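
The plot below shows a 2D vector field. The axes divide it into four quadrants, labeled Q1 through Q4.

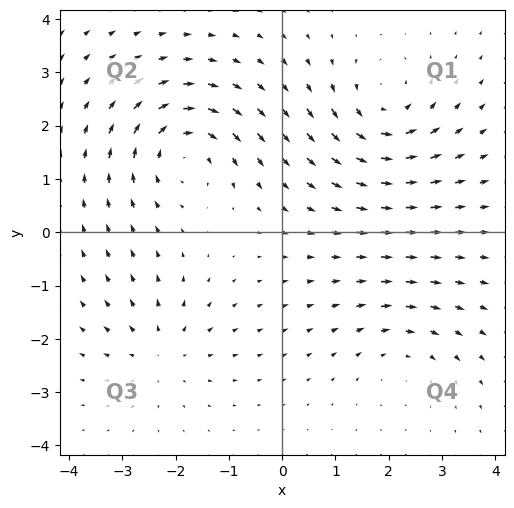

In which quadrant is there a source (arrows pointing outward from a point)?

Q3

The source sits at approximately (-2.2, -2.2), which lies in quadrant Q3. The divergence there is about +3, positive as expected for a source.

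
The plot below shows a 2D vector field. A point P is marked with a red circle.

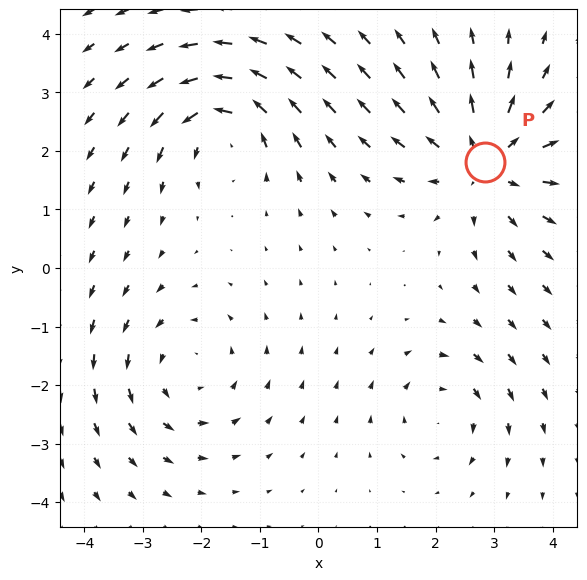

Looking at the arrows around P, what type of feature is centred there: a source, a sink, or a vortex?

source

At P (2.9, 1.8) the arrows spread outward. Divergence about +5, curl ≈0 — positive divergence with near-zero curl is a source.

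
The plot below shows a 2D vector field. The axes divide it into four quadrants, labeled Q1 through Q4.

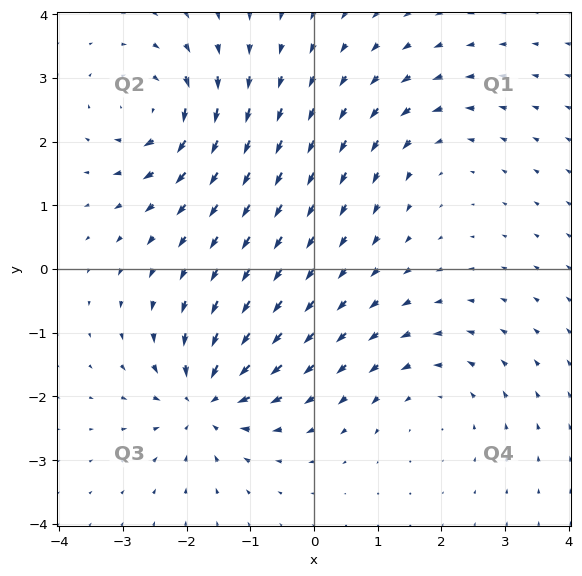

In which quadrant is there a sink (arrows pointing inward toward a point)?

Q3

The sink sits at approximately (-1.7, -2.1), which lies in quadrant Q3. The divergence there is about -6, negative as expected for a sink.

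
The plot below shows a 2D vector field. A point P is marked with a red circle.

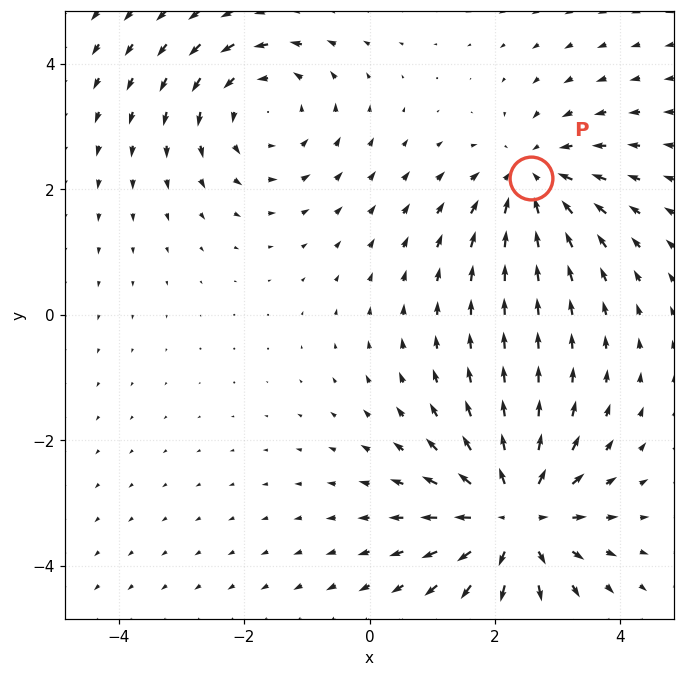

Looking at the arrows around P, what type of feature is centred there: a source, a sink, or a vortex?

sink

At P (2.6, 2.2) the arrows converge inward. Divergence about -3, curl ≈0 — negative divergence with near-zero curl is a sink.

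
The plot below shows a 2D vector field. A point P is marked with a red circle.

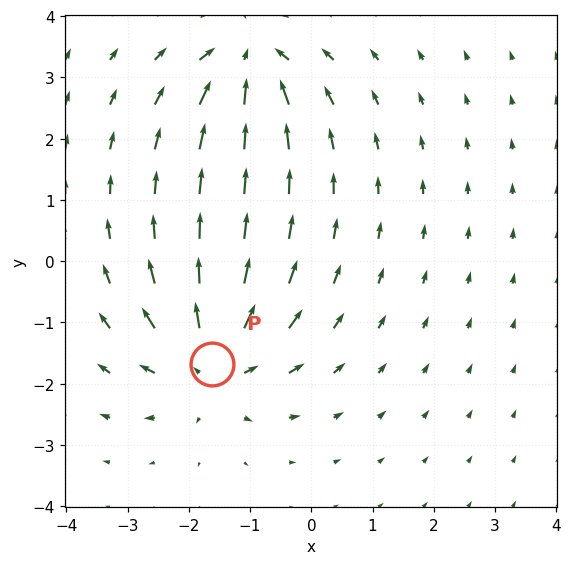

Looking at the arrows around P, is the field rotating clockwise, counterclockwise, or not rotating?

not rotating

Near P at (-1.6, -1.7) the arrows show no circulation. The curl there is ≈0.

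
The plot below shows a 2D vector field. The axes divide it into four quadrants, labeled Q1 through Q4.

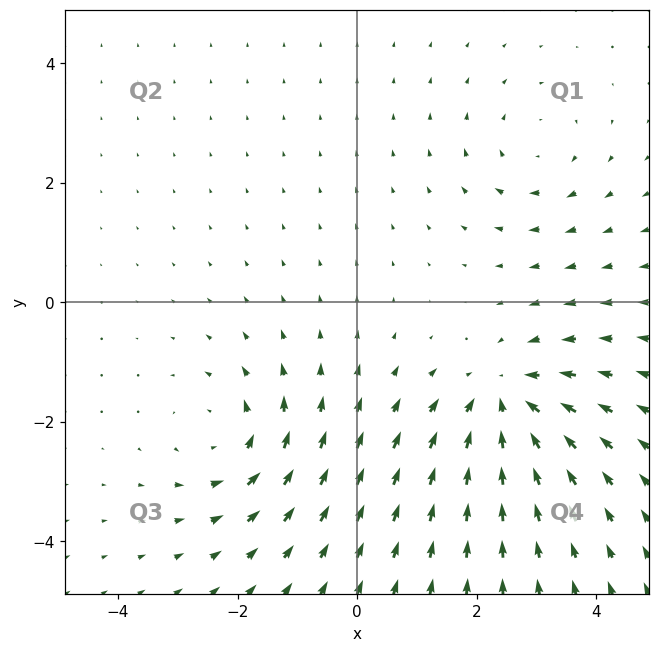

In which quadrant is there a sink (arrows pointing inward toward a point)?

The sink sits at approximately (2.5, -1.7), which lies in quadrant Q4. The divergence there is about -4, negative as expected for a sink.

Q4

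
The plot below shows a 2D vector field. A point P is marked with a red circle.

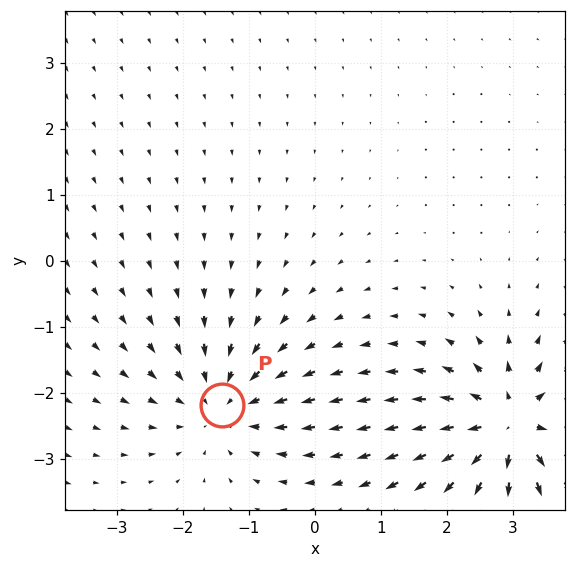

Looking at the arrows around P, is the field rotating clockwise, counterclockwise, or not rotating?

Near P at (-1.4, -2.2) the arrows show no circulation. The curl there is ≈0.

not rotating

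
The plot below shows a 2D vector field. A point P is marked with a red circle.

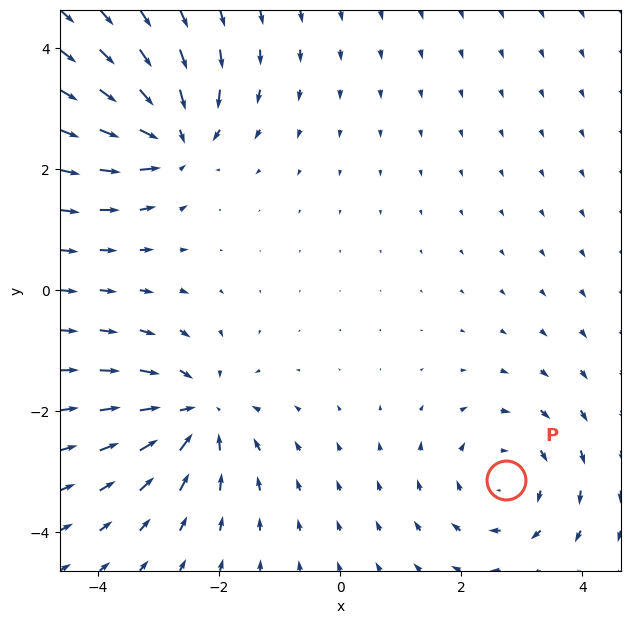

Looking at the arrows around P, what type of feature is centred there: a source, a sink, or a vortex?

At P (2.7, -3.1) the arrows circulate clockwise. Divergence ≈0, curl about -3 — near-zero divergence with nonzero curl is a vortex.

vortex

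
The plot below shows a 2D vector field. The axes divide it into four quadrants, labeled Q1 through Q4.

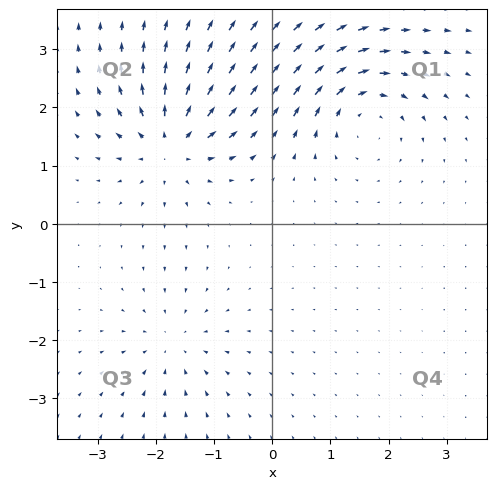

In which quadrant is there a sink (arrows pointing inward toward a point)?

The sink sits at approximately (-1.7, -2.1), which lies in quadrant Q3. The divergence there is about -3, negative as expected for a sink.

Q3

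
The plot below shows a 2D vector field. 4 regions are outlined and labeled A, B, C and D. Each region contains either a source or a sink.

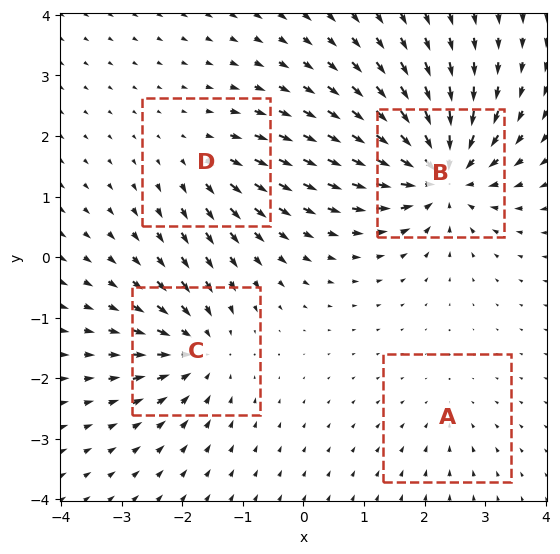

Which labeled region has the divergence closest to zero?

A

Divergence at each region's feature centre — A: about -3, B: about -9, C: about -6, D: about +4. Region A is closest to zero.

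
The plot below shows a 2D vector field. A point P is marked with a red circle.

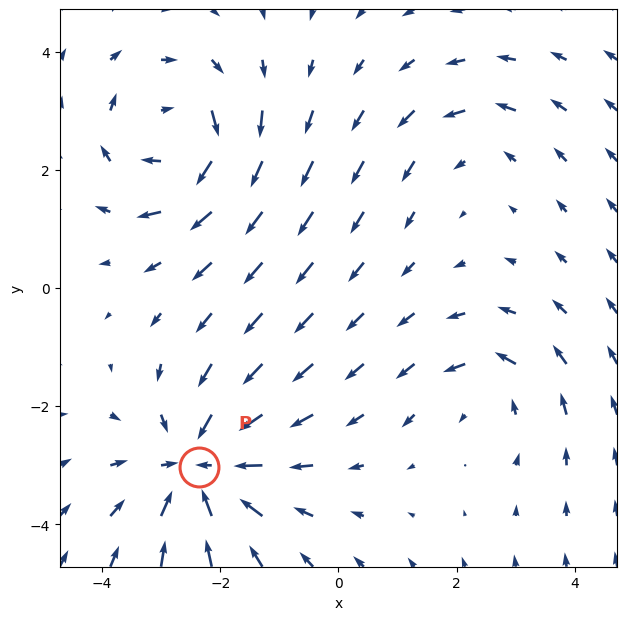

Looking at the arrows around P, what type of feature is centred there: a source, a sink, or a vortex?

sink

At P (-2.4, -3.0) the arrows converge inward. Divergence about -5, curl ≈0 — negative divergence with near-zero curl is a sink.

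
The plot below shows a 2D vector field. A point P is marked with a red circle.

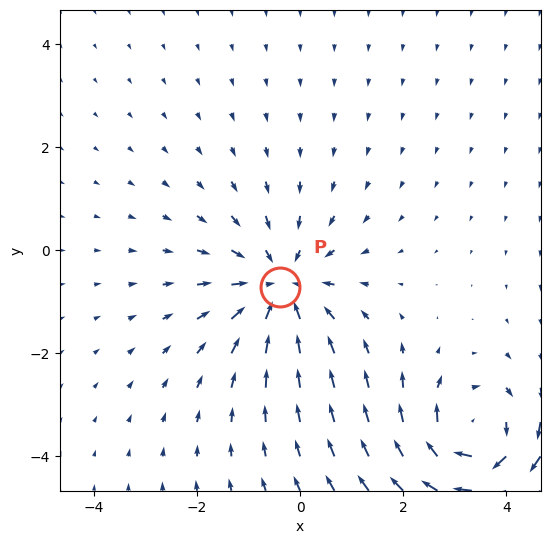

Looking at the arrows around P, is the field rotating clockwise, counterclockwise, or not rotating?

not rotating

Near P at (-0.4, -0.7) the arrows show no circulation. The curl there is ≈0.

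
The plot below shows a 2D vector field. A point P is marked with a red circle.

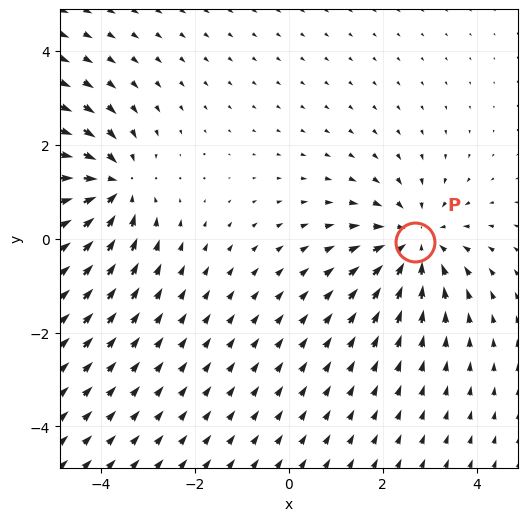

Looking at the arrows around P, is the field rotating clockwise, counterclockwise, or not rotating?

not rotating

Near P at (2.7, -0.1) the arrows show no circulation. The curl there is ≈0.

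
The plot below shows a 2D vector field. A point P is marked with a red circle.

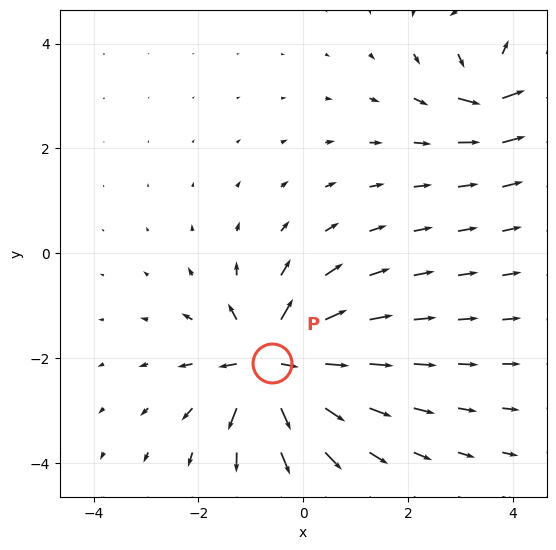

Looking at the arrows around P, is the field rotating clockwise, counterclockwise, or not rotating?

not rotating

Near P at (-0.6, -2.1) the arrows show no circulation. The curl there is ≈0.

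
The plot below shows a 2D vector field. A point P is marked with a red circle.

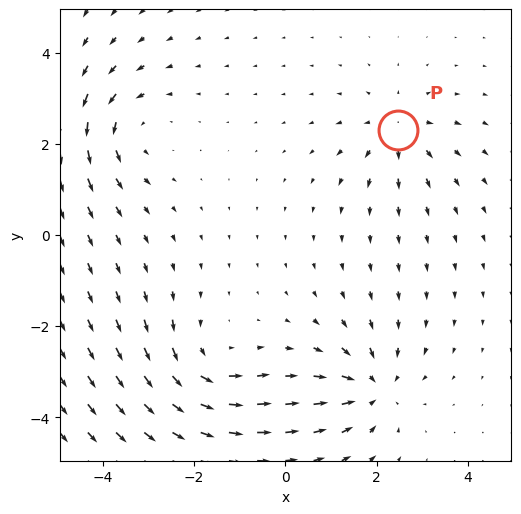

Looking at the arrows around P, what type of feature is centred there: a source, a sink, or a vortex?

At P (2.5, 2.3) the arrows spread outward. Divergence about +3, curl ≈0 — positive divergence with near-zero curl is a source.

source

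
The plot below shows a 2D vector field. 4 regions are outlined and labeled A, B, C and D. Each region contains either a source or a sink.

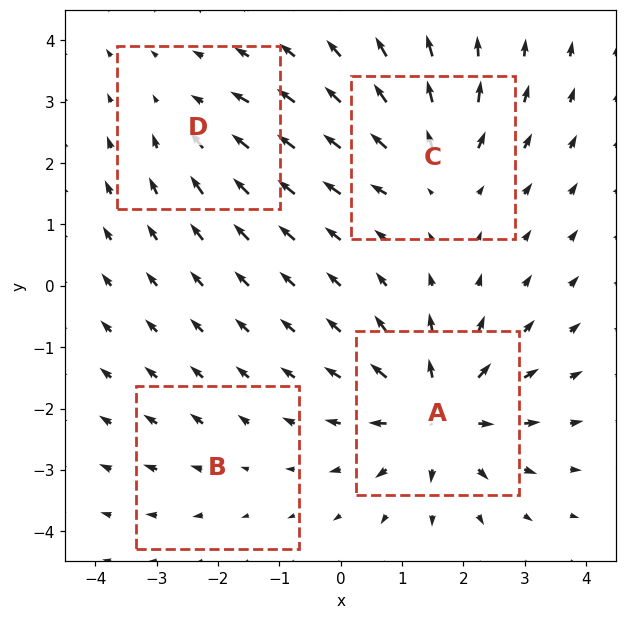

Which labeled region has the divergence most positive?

Divergence at each region's feature centre — A: about +8, B: about +2, C: about +5, D: about -3. Region A is most positive.

A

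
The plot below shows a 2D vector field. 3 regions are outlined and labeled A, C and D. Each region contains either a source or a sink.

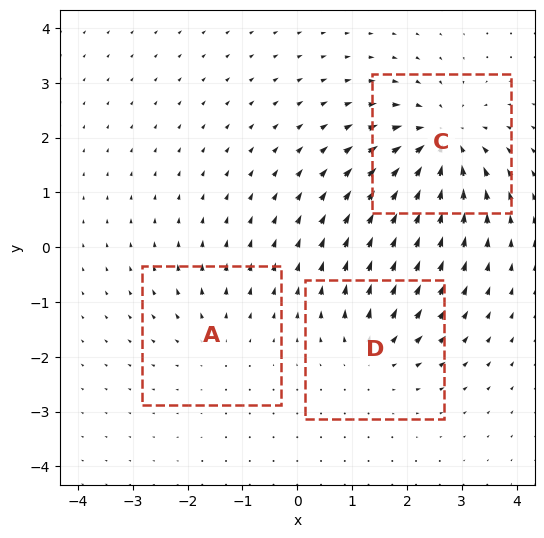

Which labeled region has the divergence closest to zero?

A

Divergence at each region's feature centre — A: about +2, C: about -5, D: about +3. Region A is closest to zero.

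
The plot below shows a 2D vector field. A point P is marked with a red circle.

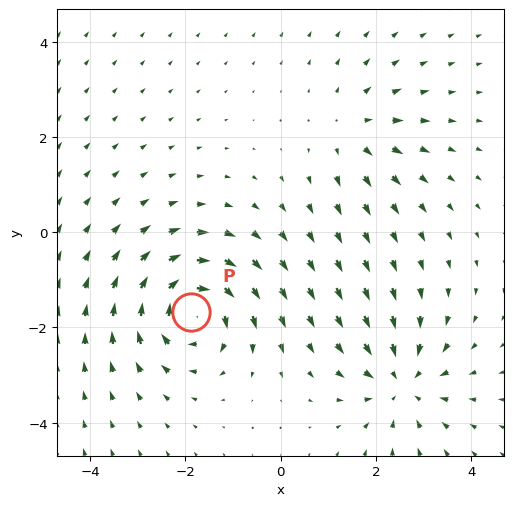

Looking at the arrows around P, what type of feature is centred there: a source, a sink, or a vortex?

vortex

At P (-1.9, -1.7) the arrows circulate clockwise. Divergence ≈0, curl about -6 — near-zero divergence with nonzero curl is a vortex.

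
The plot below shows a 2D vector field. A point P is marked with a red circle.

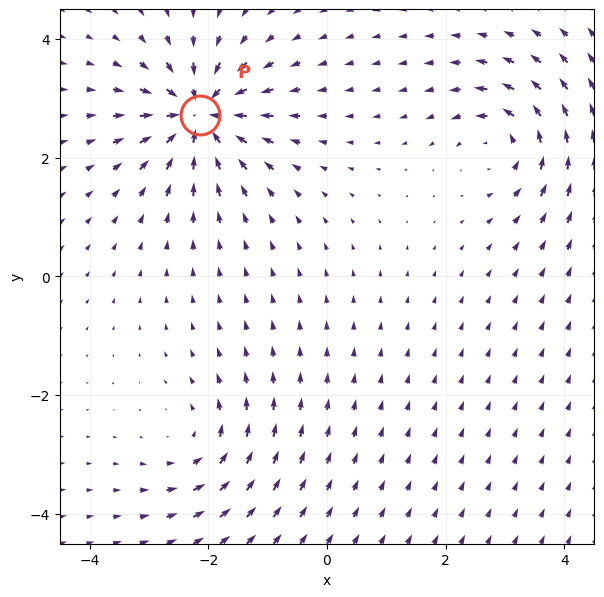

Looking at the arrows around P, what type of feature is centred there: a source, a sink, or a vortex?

sink

At P (-2.1, 2.7) the arrows converge inward. Divergence about -7, curl ≈0 — negative divergence with near-zero curl is a sink.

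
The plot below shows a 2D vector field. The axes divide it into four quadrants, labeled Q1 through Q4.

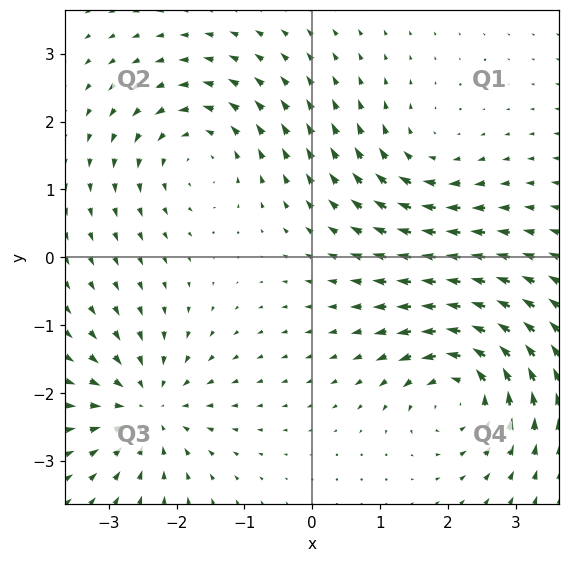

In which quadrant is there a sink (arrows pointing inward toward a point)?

Q3

The sink sits at approximately (-2.4, -2.2), which lies in quadrant Q3. The divergence there is about -4, negative as expected for a sink.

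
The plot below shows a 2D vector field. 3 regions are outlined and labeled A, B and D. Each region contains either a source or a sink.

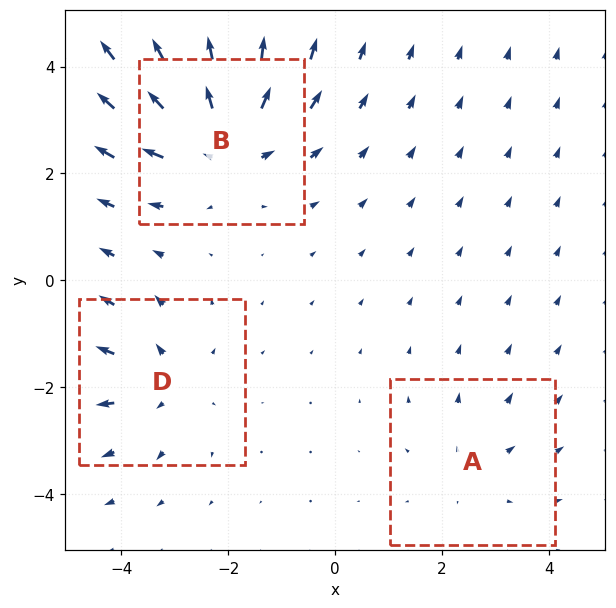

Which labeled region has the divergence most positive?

Divergence at each region's feature centre — A: about +2, B: about +5, D: about +3. Region B is most positive.

B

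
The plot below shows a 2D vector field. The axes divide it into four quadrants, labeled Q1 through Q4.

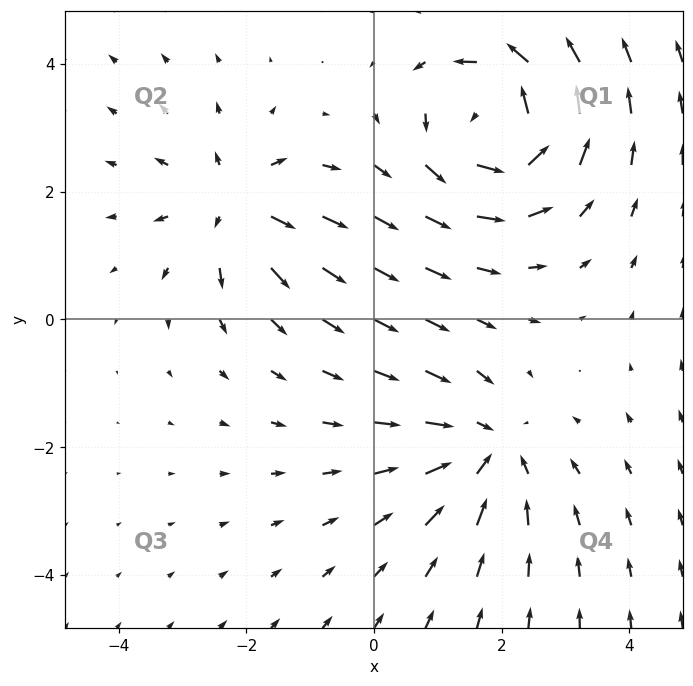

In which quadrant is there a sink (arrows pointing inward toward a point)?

Q4

The sink sits at approximately (1.8, -2.0), which lies in quadrant Q4. The divergence there is about -3, negative as expected for a sink.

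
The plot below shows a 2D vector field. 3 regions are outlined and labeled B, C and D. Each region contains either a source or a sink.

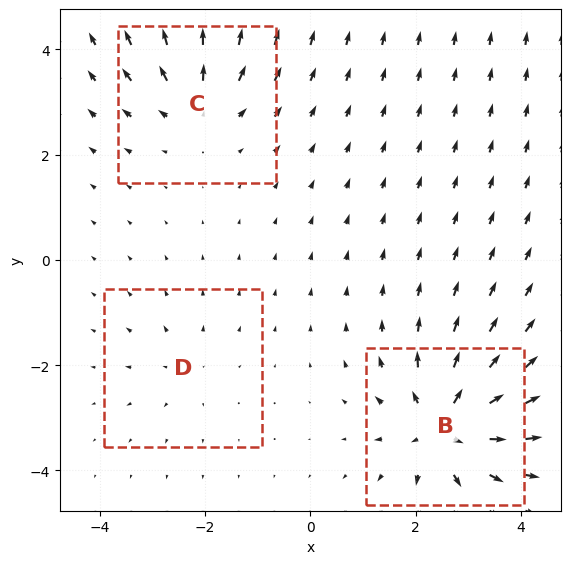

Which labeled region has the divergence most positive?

Divergence at each region's feature centre — B: about +6, C: about +4, D: about +2. Region B is most positive.

B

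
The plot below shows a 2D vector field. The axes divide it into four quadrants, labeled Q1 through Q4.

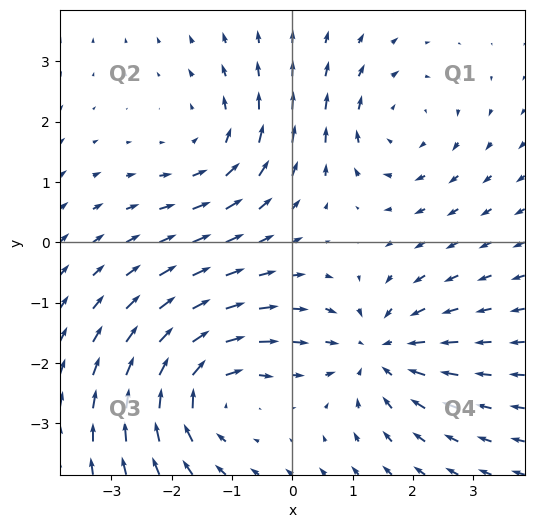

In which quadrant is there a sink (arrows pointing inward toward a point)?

The sink sits at approximately (1.4, -1.8), which lies in quadrant Q4. The divergence there is about -5, negative as expected for a sink.

Q4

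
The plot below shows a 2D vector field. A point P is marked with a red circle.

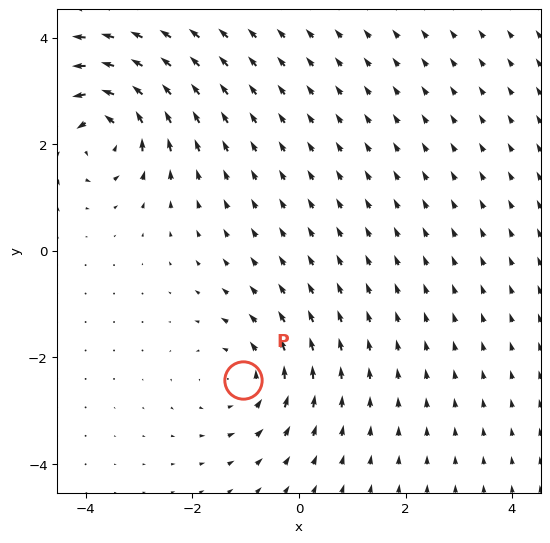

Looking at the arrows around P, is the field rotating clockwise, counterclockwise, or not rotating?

counterclockwise

Near P at (-1.1, -2.4) the arrows circulate counterclockwise. The curl (z-component) there is about +2; positive curl means counterclockwise rotation.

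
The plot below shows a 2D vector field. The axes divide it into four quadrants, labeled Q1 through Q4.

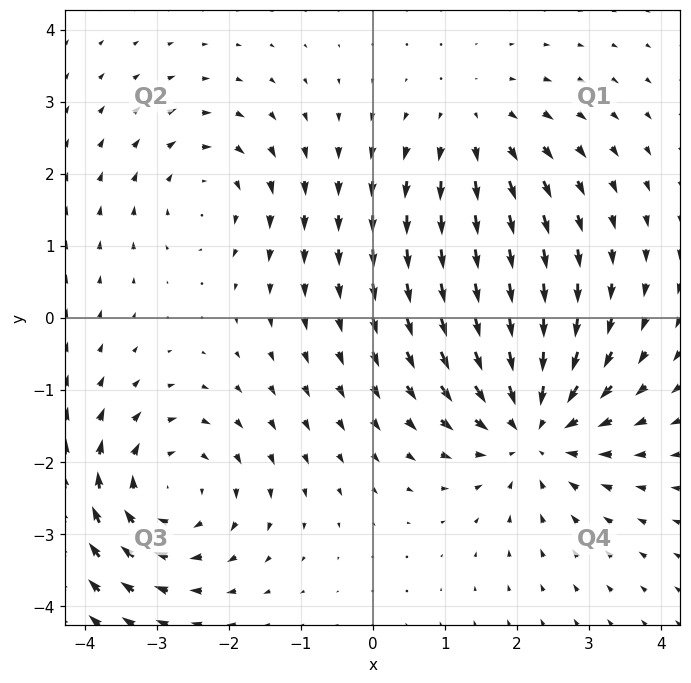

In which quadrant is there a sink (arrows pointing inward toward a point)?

Q4

The sink sits at approximately (2.2, -1.5), which lies in quadrant Q4. The divergence there is about -4, negative as expected for a sink.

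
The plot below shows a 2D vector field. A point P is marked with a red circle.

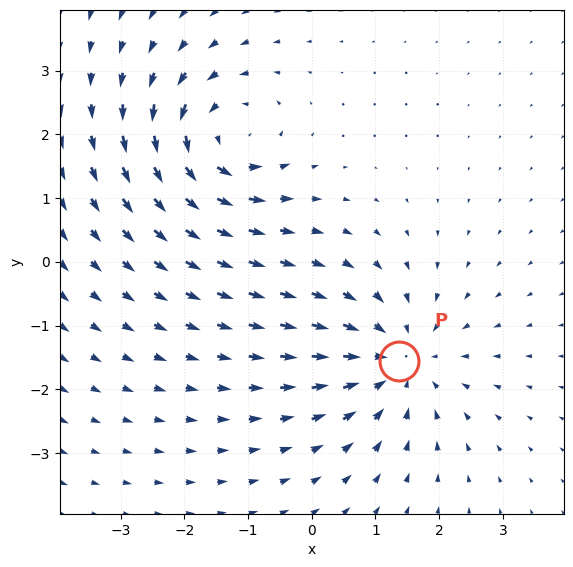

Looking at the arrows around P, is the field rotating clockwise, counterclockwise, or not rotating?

not rotating

Near P at (1.4, -1.6) the arrows show no circulation. The curl there is ≈0.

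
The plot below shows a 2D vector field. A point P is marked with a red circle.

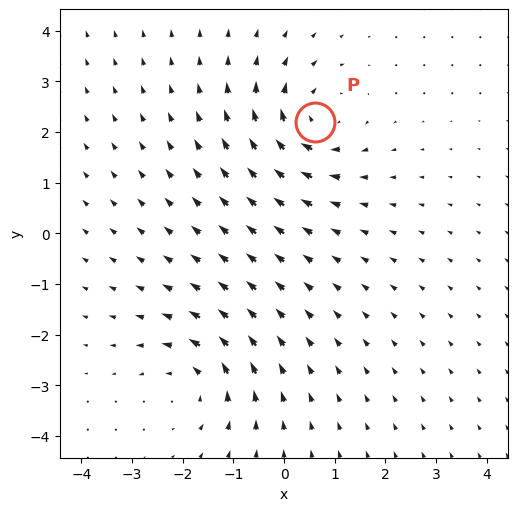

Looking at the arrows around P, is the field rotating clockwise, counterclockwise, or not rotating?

Near P at (0.6, 2.2) the arrows circulate clockwise. The curl (z-component) there is about -5; negative curl means clockwise rotation.

clockwise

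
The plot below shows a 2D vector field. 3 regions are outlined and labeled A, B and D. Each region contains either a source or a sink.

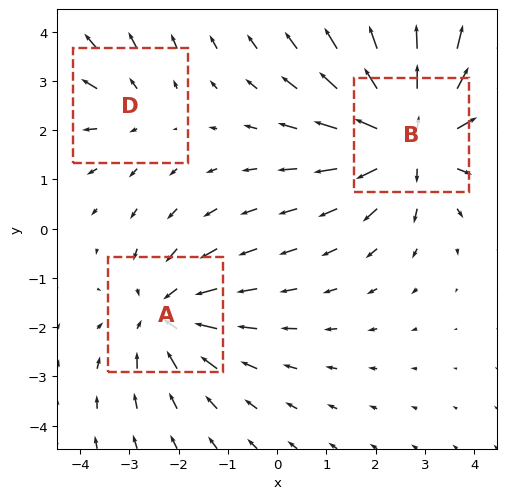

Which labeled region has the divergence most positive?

B

Divergence at each region's feature centre — A: about -3, B: about +4, D: about +2. Region B is most positive.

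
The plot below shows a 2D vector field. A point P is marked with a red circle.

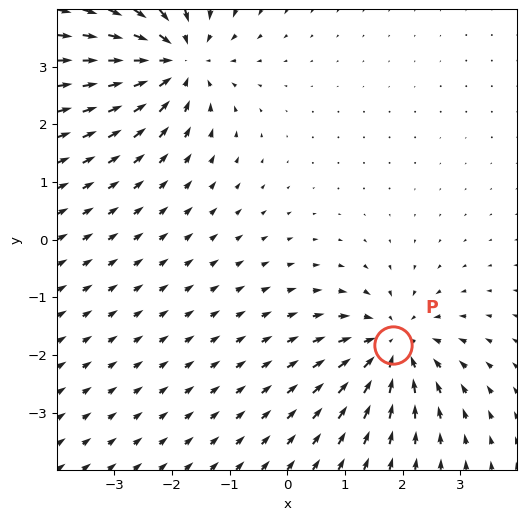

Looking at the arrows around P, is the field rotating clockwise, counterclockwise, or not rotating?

Near P at (1.8, -1.8) the arrows show no circulation. The curl there is ≈0.

not rotating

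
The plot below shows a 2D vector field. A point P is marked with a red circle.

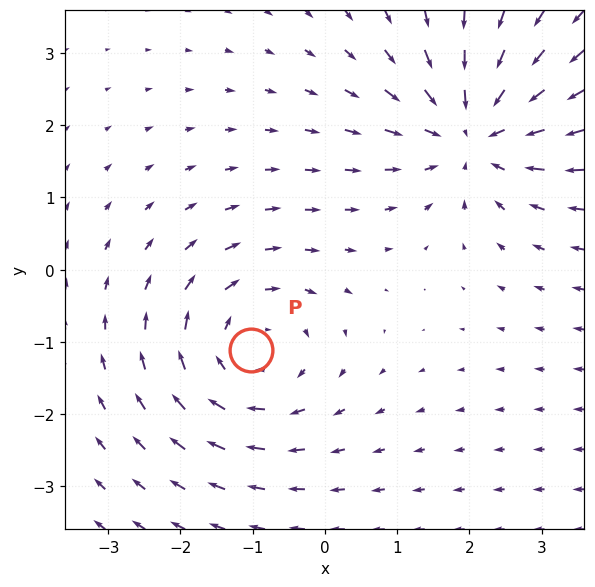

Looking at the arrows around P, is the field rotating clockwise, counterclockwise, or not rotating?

clockwise

Near P at (-1.0, -1.1) the arrows circulate clockwise. The curl (z-component) there is about -3; negative curl means clockwise rotation.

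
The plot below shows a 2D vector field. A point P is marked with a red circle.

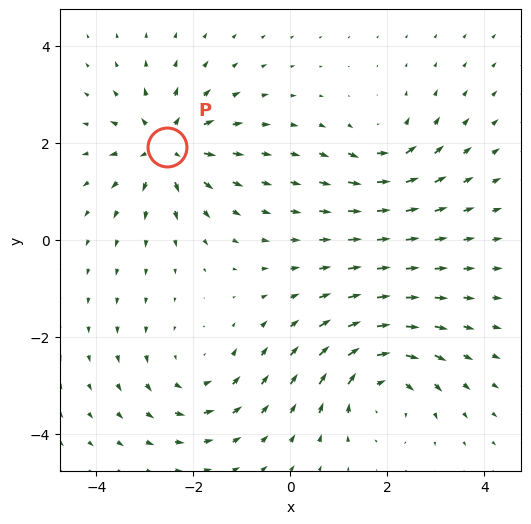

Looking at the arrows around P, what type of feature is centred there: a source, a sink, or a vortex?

At P (-2.6, 1.9) the arrows spread outward. Divergence about +6, curl ≈0 — positive divergence with near-zero curl is a source.

source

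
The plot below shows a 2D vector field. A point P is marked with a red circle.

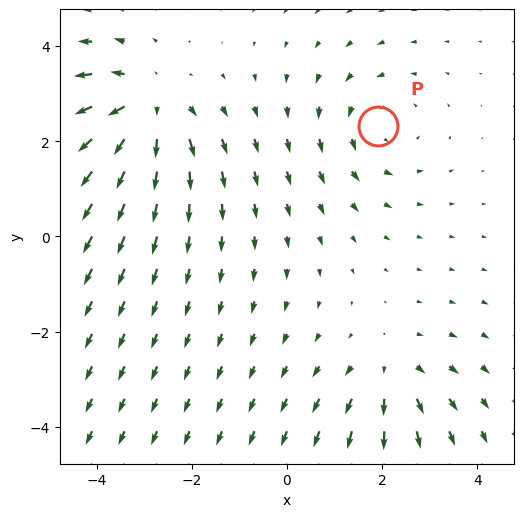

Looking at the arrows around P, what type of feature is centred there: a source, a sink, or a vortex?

At P (1.9, 2.3) the arrows circulate counterclockwise. Divergence ≈0, curl about +2 — near-zero divergence with nonzero curl is a vortex.

vortex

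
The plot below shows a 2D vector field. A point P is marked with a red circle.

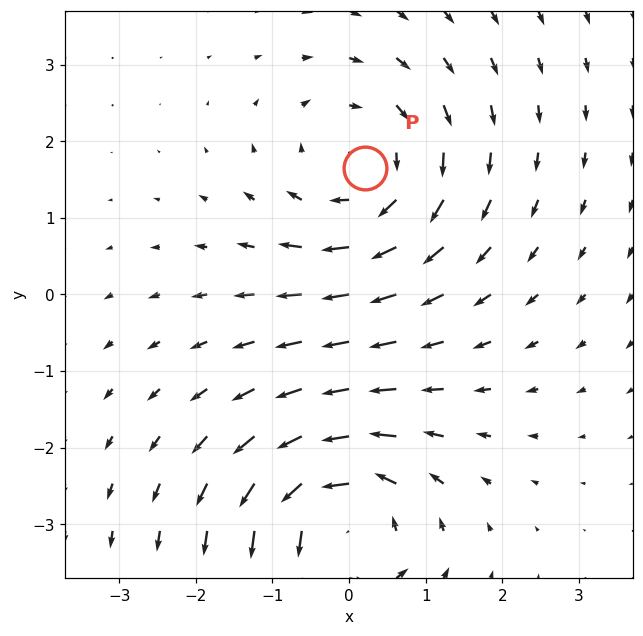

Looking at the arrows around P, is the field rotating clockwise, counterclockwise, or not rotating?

Near P at (0.2, 1.6) the arrows circulate clockwise. The curl (z-component) there is about -3; negative curl means clockwise rotation.

clockwise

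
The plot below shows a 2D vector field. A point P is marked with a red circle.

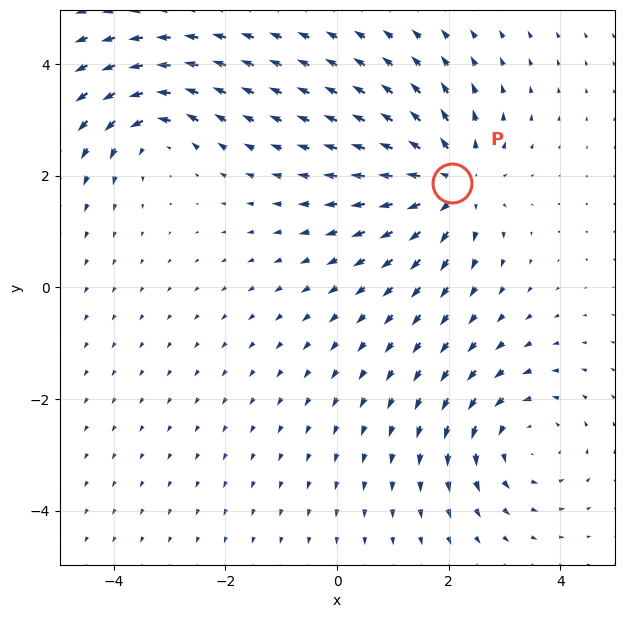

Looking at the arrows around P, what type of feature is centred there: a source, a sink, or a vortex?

At P (2.1, 1.9) the arrows spread outward. Divergence about +4, curl ≈0 — positive divergence with near-zero curl is a source.

source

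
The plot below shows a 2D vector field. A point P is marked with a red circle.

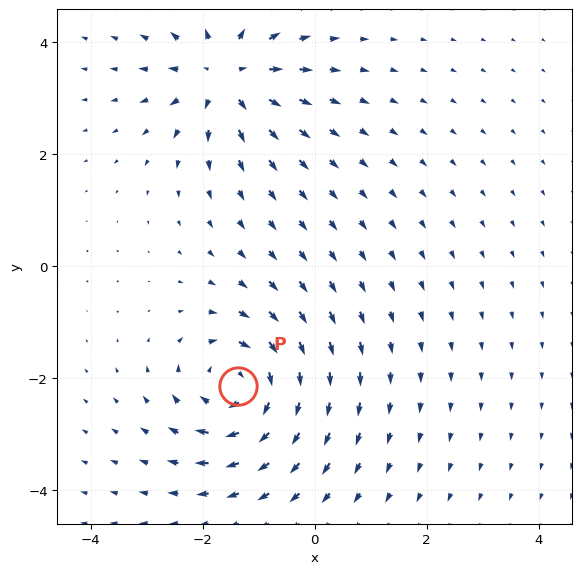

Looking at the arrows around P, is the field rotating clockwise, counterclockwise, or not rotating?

clockwise

Near P at (-1.4, -2.1) the arrows circulate clockwise. The curl (z-component) there is about -6; negative curl means clockwise rotation.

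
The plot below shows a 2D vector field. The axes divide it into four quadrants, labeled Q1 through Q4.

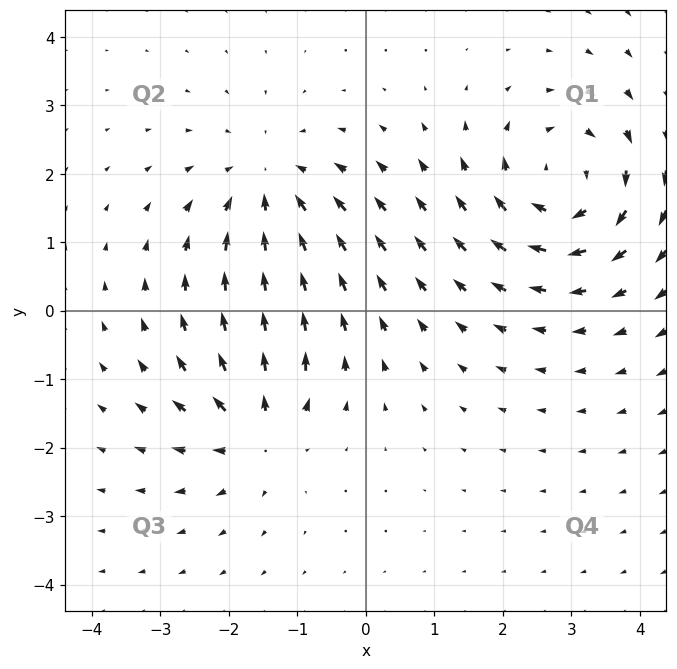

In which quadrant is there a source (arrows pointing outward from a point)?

Q3

The source sits at approximately (-1.6, -1.8), which lies in quadrant Q3. The divergence there is about +4, positive as expected for a source.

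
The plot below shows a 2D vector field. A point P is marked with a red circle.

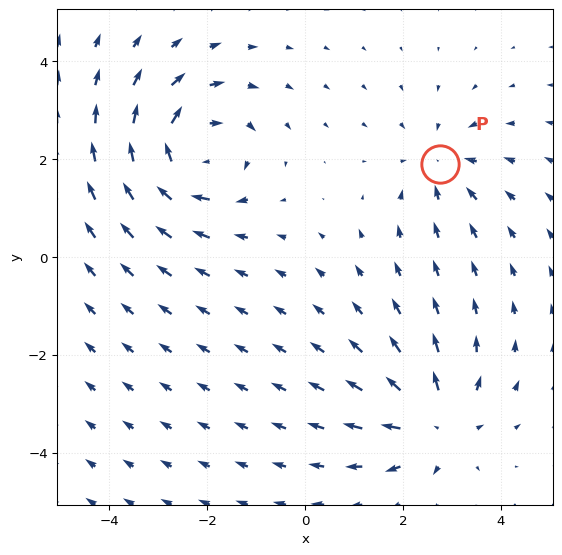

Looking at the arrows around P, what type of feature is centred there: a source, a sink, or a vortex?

sink

At P (2.8, 1.9) the arrows converge inward. Divergence about -3, curl ≈0 — negative divergence with near-zero curl is a sink.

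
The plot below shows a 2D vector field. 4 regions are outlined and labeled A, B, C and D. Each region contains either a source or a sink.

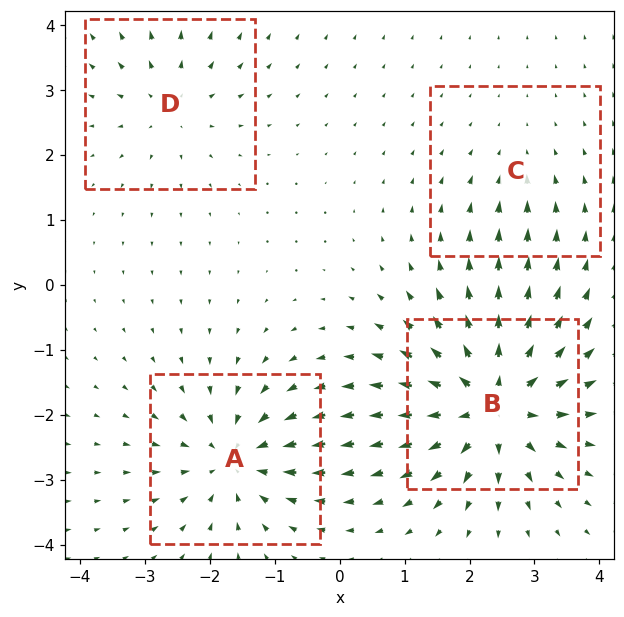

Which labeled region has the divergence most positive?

B

Divergence at each region's feature centre — A: about -6, B: about +8, C: about -2, D: about +4. Region B is most positive.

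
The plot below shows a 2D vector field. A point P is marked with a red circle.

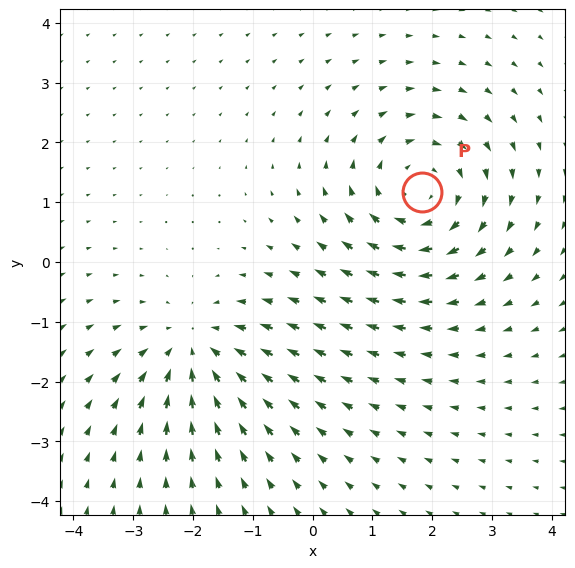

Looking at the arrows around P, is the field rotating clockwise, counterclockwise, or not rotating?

Near P at (1.8, 1.2) the arrows circulate clockwise. The curl (z-component) there is about -4; negative curl means clockwise rotation.

clockwise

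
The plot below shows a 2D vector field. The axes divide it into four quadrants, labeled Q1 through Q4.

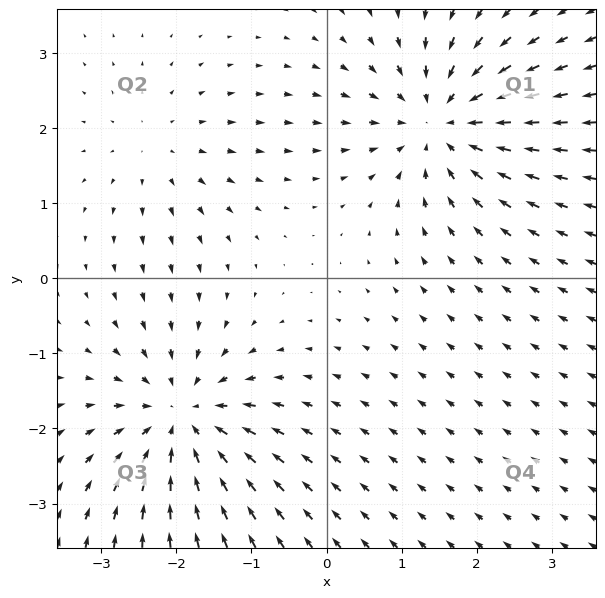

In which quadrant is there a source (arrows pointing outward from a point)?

The source sits at approximately (-2.2, 1.7), which lies in quadrant Q2. The divergence there is about +3, positive as expected for a source.

Q2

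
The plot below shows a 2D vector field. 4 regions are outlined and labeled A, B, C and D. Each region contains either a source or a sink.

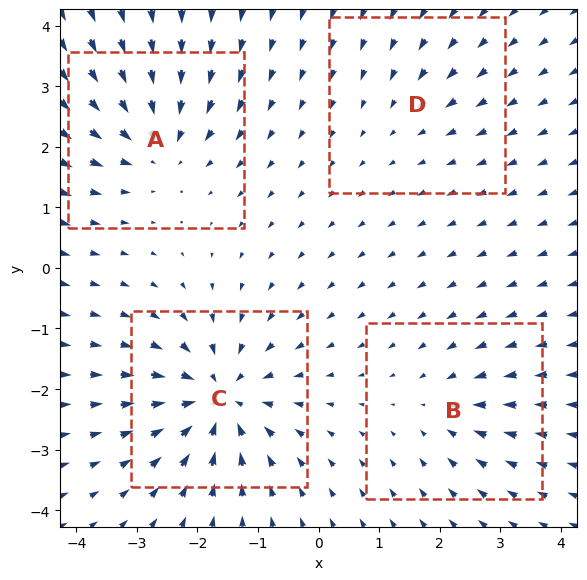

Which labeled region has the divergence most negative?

C

Divergence at each region's feature centre — A: about -6, B: about -4, C: about -8, D: about -2. Region C is most negative.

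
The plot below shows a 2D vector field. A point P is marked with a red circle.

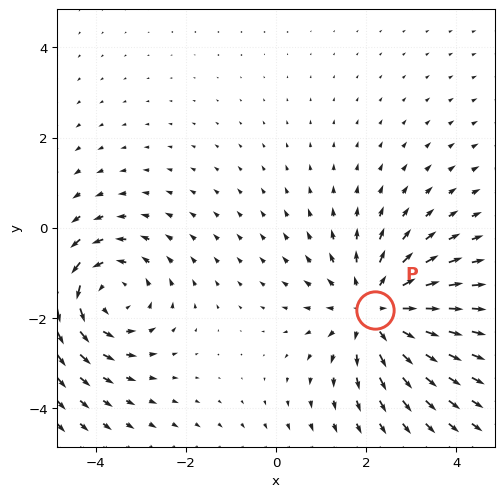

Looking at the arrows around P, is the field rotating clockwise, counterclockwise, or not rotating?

Near P at (2.2, -1.8) the arrows show no circulation. The curl there is ≈0.

not rotating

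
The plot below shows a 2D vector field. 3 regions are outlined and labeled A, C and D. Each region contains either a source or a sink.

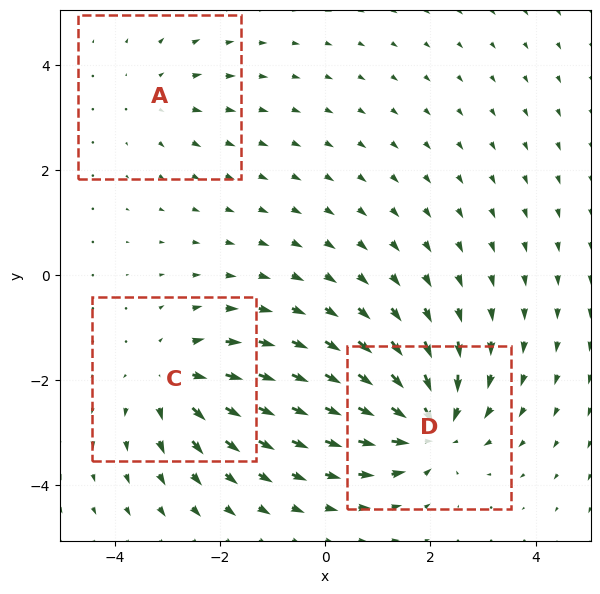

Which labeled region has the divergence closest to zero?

Divergence at each region's feature centre — A: about +2, C: about +4, D: about -5. Region A is closest to zero.

A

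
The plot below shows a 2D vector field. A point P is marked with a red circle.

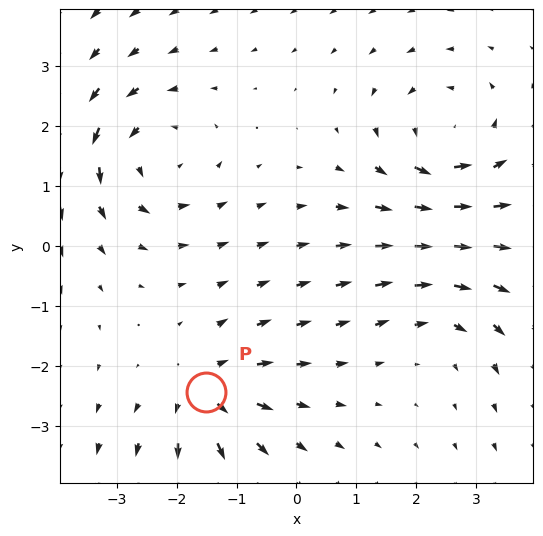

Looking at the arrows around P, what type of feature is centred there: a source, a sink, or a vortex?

source

At P (-1.5, -2.4) the arrows spread outward. Divergence about +4, curl ≈0 — positive divergence with near-zero curl is a source.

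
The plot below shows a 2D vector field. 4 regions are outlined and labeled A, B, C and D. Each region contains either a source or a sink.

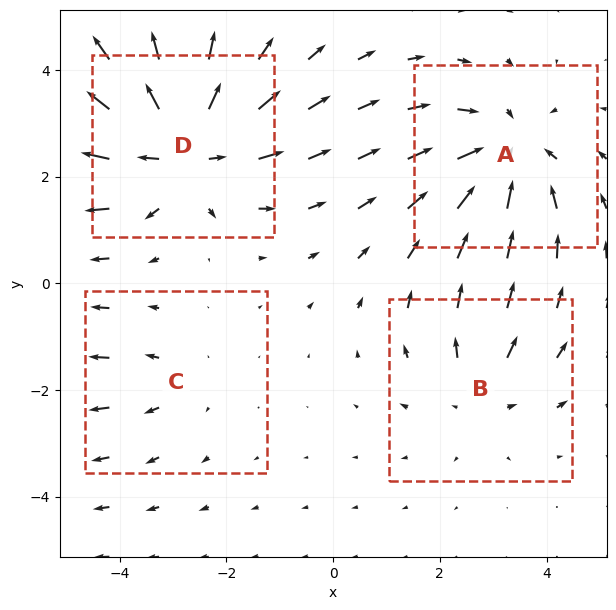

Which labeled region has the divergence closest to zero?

C

Divergence at each region's feature centre — A: about -4, B: about +3, C: about +2, D: about +5. Region C is closest to zero.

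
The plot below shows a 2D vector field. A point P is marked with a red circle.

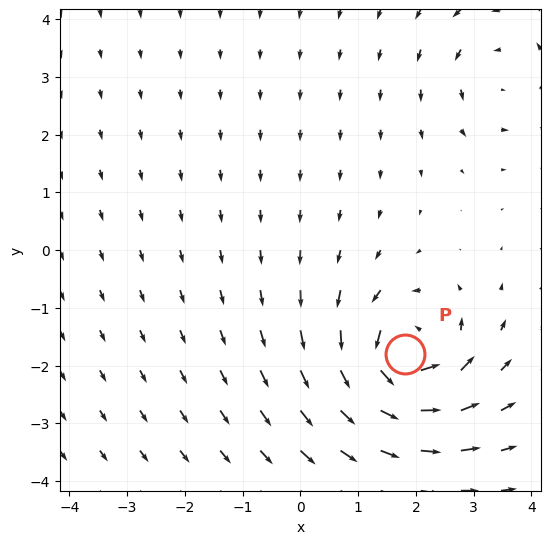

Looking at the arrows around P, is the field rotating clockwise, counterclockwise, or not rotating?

Near P at (1.8, -1.8) the arrows circulate counterclockwise. The curl (z-component) there is about +7; positive curl means counterclockwise rotation.

counterclockwise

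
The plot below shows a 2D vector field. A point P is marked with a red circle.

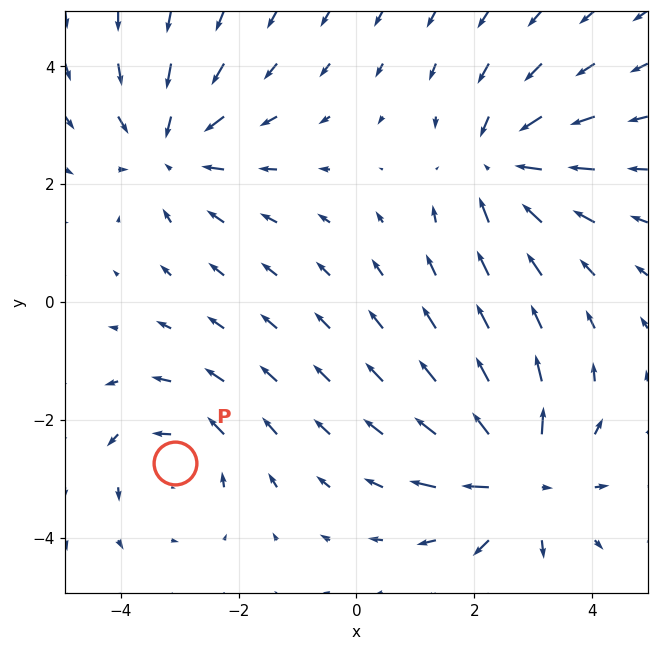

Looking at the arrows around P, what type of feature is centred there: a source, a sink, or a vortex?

At P (-3.1, -2.7) the arrows circulate counterclockwise. Divergence ≈0, curl about +4 — near-zero divergence with nonzero curl is a vortex.

vortex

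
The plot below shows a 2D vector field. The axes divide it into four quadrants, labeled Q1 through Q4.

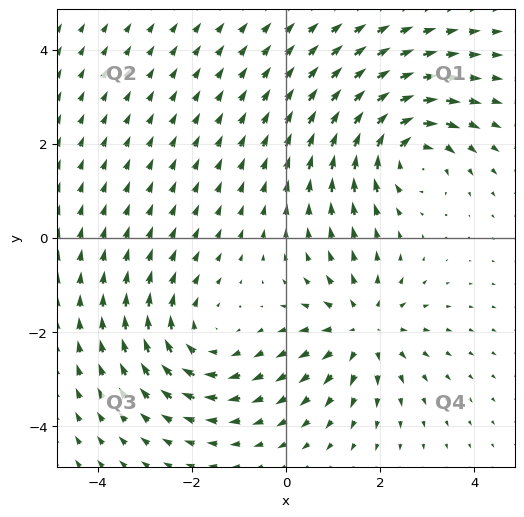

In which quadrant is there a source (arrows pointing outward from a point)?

Q4

The source sits at approximately (1.6, -1.9), which lies in quadrant Q4. The divergence there is about +3, positive as expected for a source.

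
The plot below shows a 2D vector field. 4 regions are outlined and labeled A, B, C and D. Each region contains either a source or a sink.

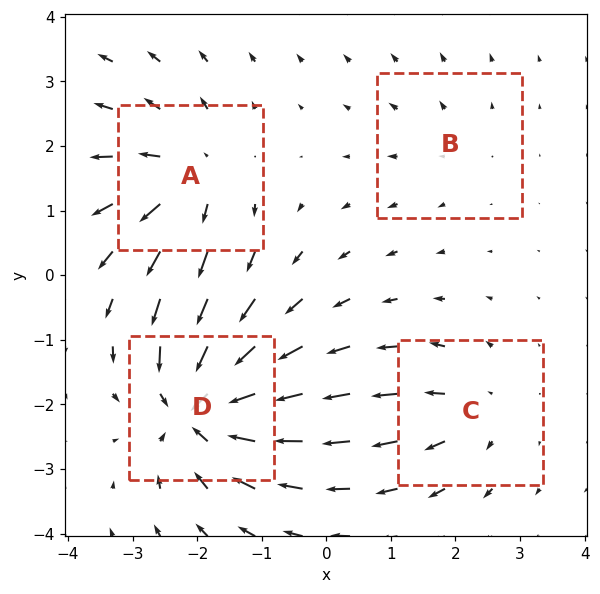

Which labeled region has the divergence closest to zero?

Divergence at each region's feature centre — A: about +6, B: about +2, C: about +4, D: about -8. Region B is closest to zero.

B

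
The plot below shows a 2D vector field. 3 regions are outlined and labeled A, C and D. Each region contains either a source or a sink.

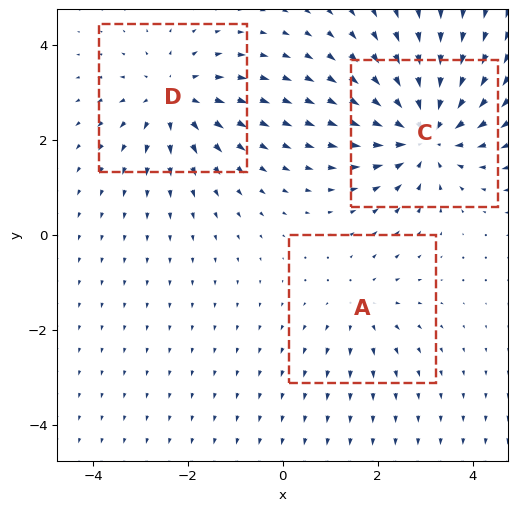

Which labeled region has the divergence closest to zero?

A

Divergence at each region's feature centre — A: about +2, C: about -5, D: about +3. Region A is closest to zero.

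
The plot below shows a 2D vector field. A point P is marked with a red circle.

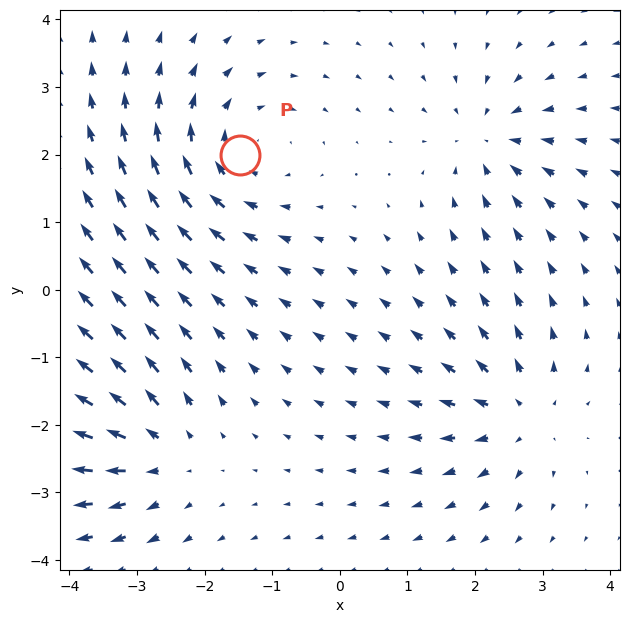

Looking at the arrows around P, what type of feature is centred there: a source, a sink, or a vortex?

At P (-1.5, 2.0) the arrows circulate clockwise. Divergence ≈0, curl about -3 — near-zero divergence with nonzero curl is a vortex.

vortex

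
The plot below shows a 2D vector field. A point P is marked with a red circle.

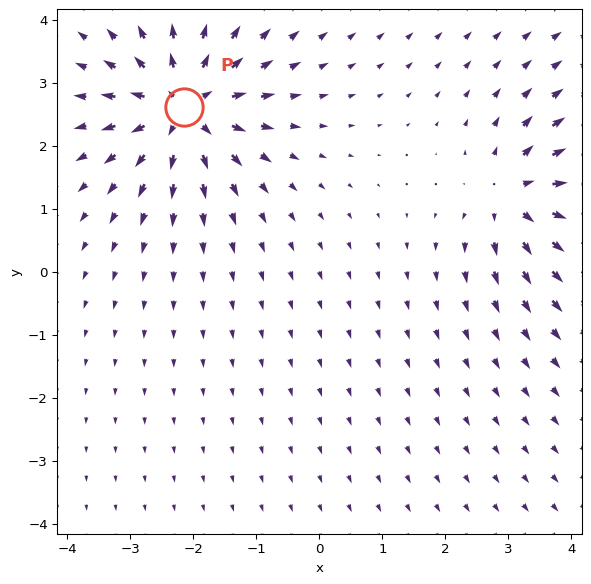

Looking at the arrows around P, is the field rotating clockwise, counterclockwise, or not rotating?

not rotating

Near P at (-2.2, 2.6) the arrows show no circulation. The curl there is ≈0.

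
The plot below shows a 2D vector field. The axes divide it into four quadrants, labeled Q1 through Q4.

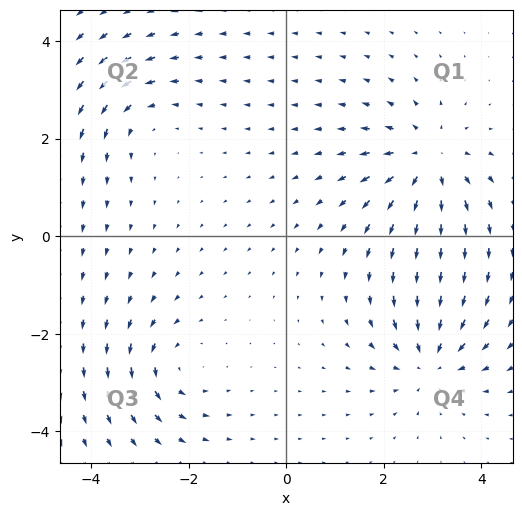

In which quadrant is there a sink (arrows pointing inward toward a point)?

The sink sits at approximately (3.0, -2.5), which lies in quadrant Q4. The divergence there is about -5, negative as expected for a sink.

Q4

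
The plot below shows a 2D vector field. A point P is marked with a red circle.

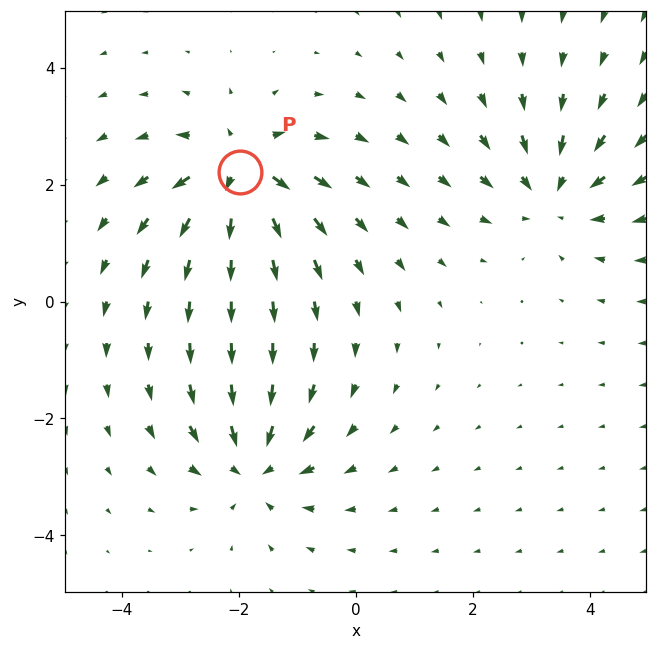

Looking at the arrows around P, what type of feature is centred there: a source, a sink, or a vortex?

source

At P (-2.0, 2.2) the arrows spread outward. Divergence about +7, curl ≈0 — positive divergence with near-zero curl is a source.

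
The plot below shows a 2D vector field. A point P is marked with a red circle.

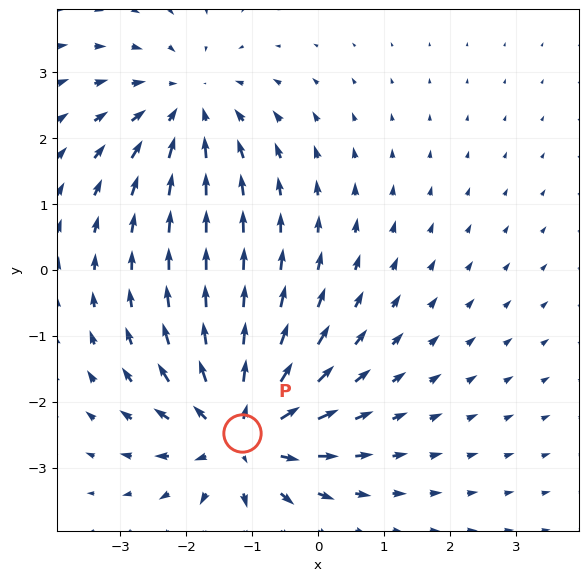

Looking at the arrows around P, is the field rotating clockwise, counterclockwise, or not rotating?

Near P at (-1.2, -2.5) the arrows show no circulation. The curl there is ≈0.

not rotating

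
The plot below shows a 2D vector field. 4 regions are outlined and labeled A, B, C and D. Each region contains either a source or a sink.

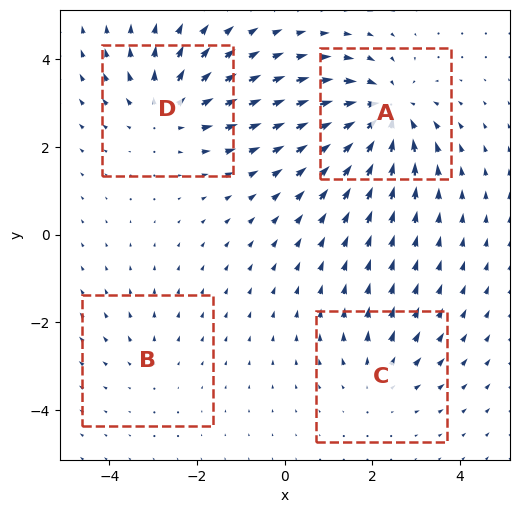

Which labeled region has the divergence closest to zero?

B

Divergence at each region's feature centre — A: about -6, B: about +2, C: about +3, D: about +5. Region B is closest to zero.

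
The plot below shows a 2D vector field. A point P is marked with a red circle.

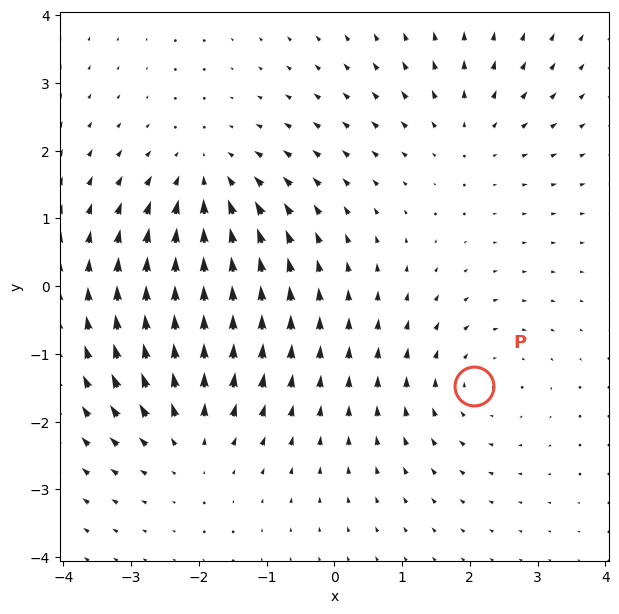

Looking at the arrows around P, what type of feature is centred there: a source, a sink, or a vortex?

vortex

At P (2.1, -1.5) the arrows circulate clockwise. Divergence ≈0, curl about -3 — near-zero divergence with nonzero curl is a vortex.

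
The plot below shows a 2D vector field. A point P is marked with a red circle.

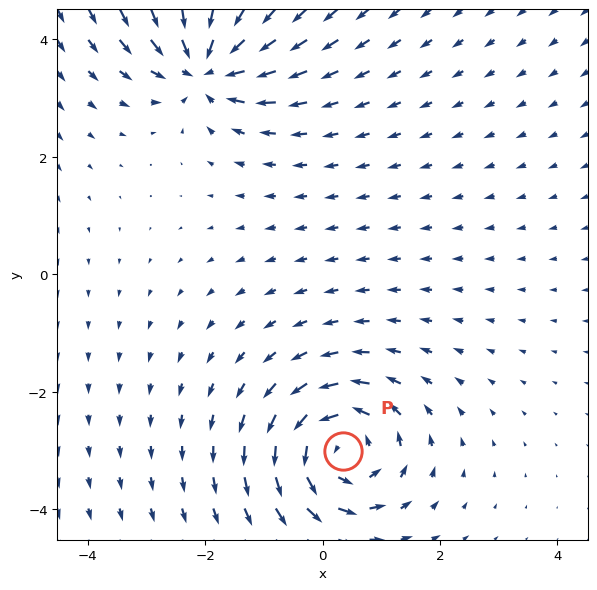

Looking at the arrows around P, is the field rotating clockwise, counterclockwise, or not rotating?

counterclockwise

Near P at (0.3, -3.0) the arrows circulate counterclockwise. The curl (z-component) there is about +5; positive curl means counterclockwise rotation.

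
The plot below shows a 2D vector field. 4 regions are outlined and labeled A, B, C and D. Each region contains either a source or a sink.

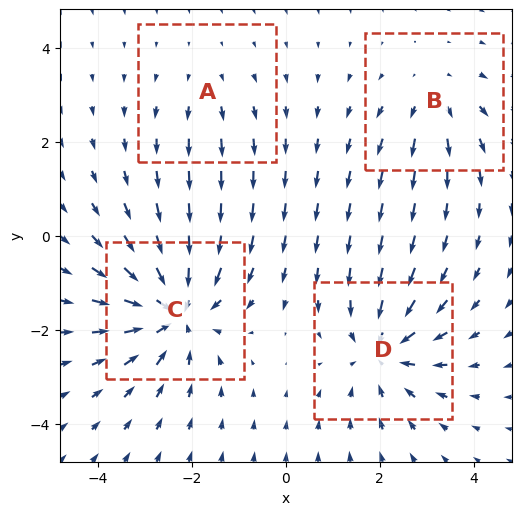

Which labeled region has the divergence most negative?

Divergence at each region's feature centre — A: about +2, B: about +3, C: about -7, D: about -5. Region C is most negative.

C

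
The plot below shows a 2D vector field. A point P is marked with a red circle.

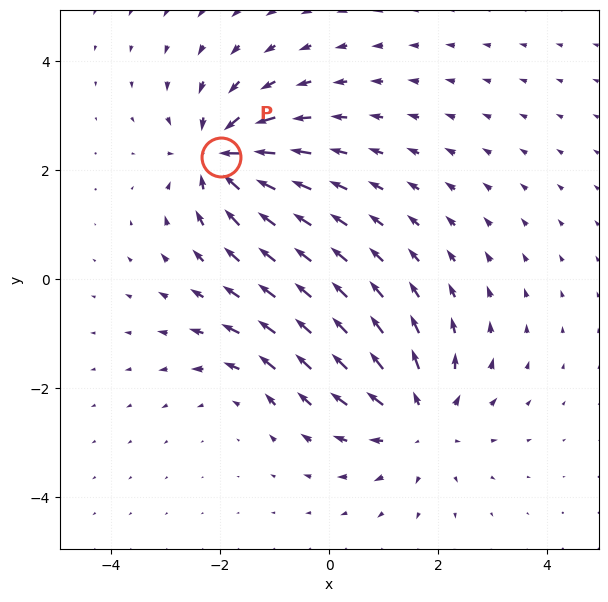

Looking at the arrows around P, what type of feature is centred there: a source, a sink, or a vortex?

sink

At P (-2.0, 2.2) the arrows converge inward. Divergence about -6, curl ≈0 — negative divergence with near-zero curl is a sink.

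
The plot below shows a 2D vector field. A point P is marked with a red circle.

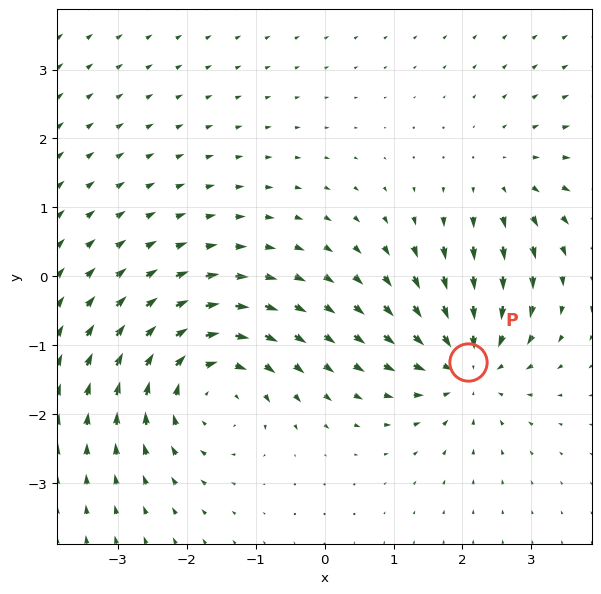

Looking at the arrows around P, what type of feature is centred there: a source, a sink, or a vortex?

At P (2.1, -1.3) the arrows converge inward. Divergence about -5, curl ≈0 — negative divergence with near-zero curl is a sink.

sink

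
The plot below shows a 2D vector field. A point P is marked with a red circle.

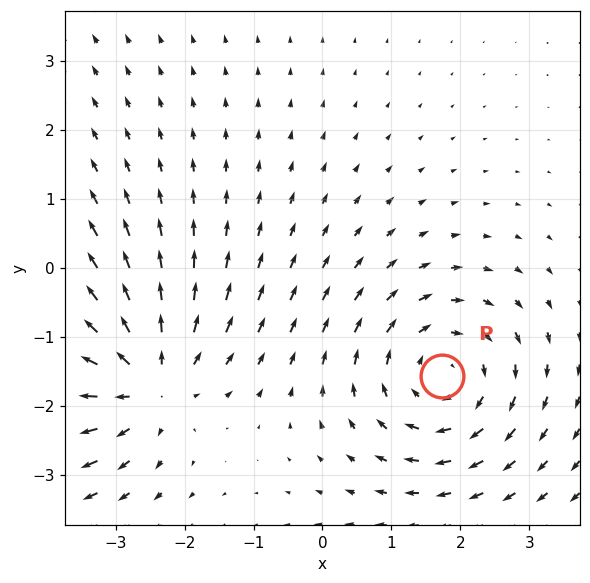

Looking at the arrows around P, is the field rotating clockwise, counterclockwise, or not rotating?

clockwise

Near P at (1.7, -1.6) the arrows circulate clockwise. The curl (z-component) there is about -4; negative curl means clockwise rotation.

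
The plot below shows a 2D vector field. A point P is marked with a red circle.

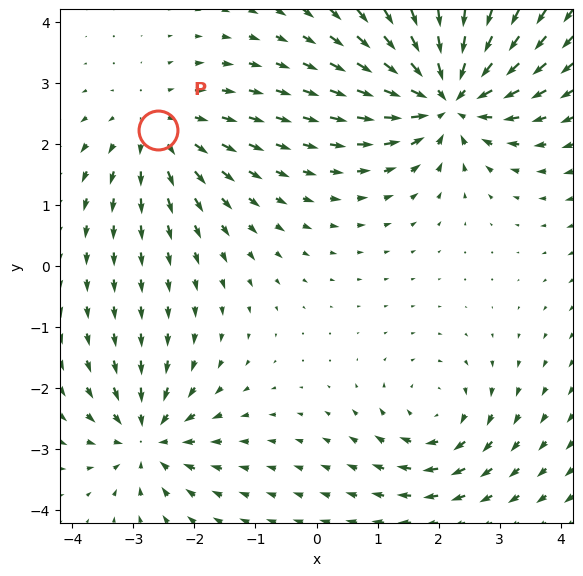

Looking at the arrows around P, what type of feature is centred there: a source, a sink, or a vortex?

At P (-2.6, 2.2) the arrows spread outward. Divergence about +3, curl ≈0 — positive divergence with near-zero curl is a source.

source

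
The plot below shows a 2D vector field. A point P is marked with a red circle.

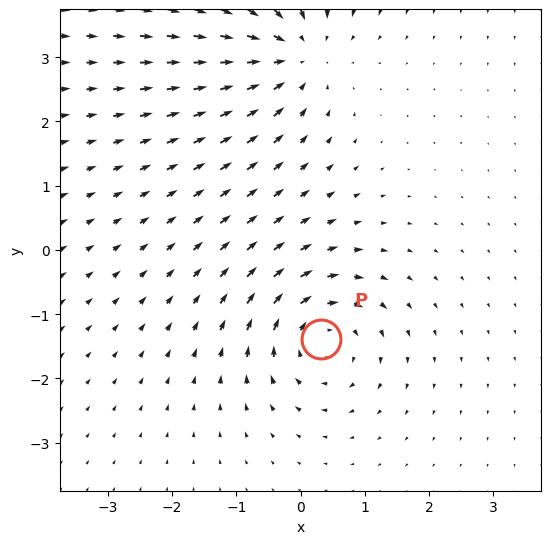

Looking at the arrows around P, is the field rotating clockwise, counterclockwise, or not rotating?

Near P at (0.3, -1.4) the arrows circulate clockwise. The curl (z-component) there is about -4; negative curl means clockwise rotation.

clockwise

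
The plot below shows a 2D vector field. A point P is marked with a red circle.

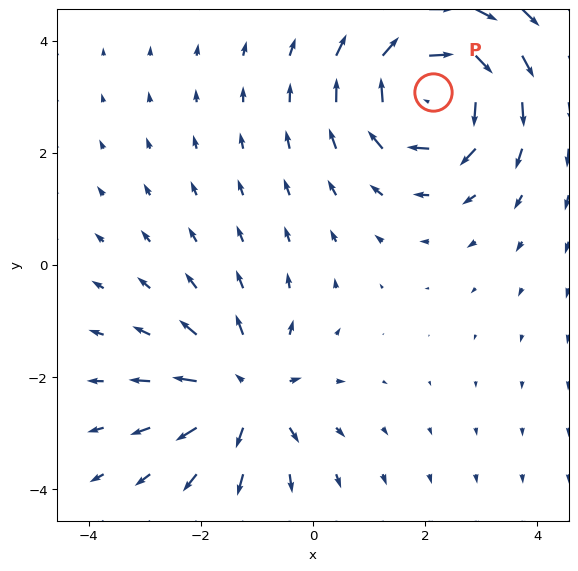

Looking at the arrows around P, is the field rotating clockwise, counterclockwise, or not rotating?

clockwise

Near P at (2.1, 3.1) the arrows circulate clockwise. The curl (z-component) there is about -5; negative curl means clockwise rotation.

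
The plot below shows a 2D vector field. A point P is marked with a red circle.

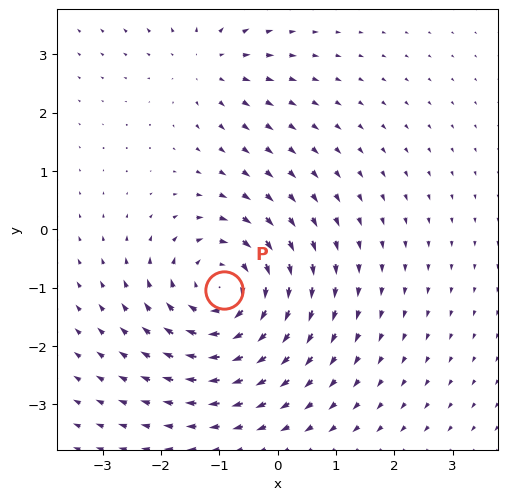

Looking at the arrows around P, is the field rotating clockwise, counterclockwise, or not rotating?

clockwise

Near P at (-0.9, -1.0) the arrows circulate clockwise. The curl (z-component) there is about -5; negative curl means clockwise rotation.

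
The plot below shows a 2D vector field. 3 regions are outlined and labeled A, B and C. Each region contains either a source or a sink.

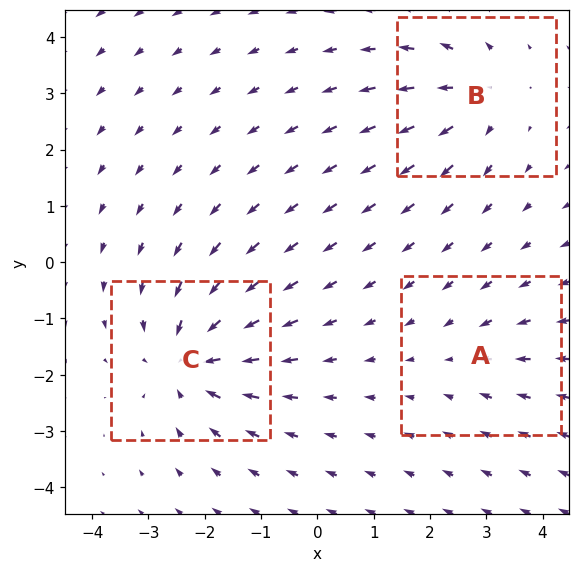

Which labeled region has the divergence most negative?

C

Divergence at each region's feature centre — A: about -2, B: about +3, C: about -5. Region C is most negative.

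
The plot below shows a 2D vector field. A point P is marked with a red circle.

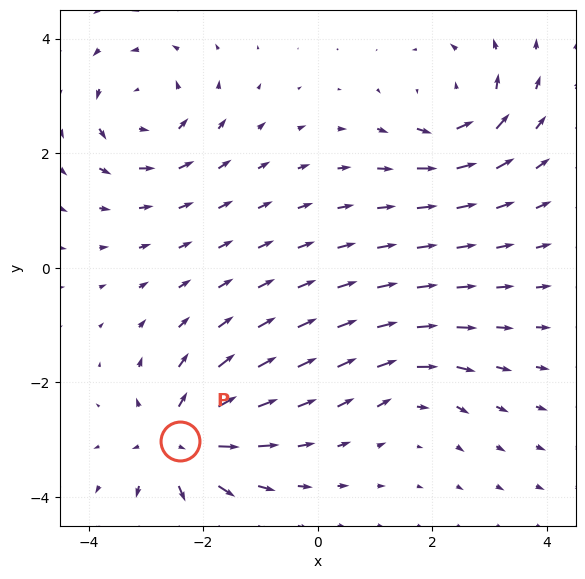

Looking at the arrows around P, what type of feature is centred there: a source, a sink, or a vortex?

source

At P (-2.4, -3.0) the arrows spread outward. Divergence about +6, curl ≈0 — positive divergence with near-zero curl is a source.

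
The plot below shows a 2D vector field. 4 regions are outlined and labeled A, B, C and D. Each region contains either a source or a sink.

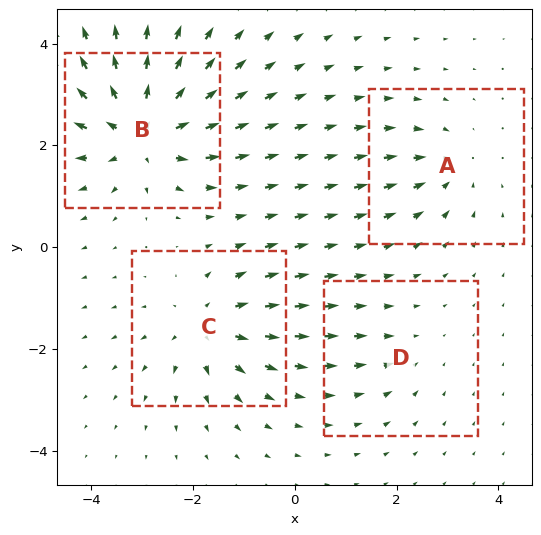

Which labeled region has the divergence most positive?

B

Divergence at each region's feature centre — A: about -4, B: about +7, C: about +5, D: about -2. Region B is most positive.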